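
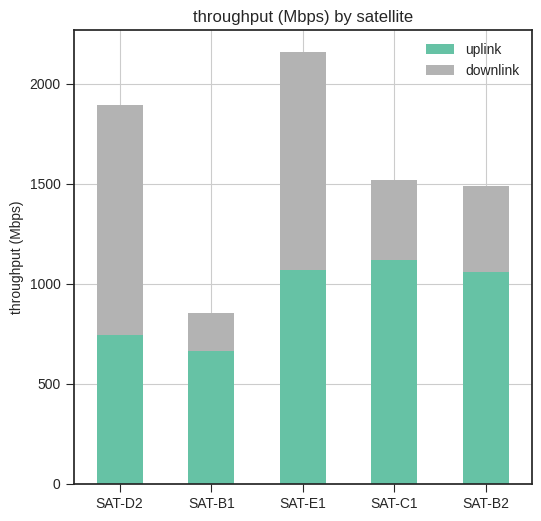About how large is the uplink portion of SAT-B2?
uplink top ≈ 1000, bottom ≈ 0; segment ≈ 1000.

≈ 1000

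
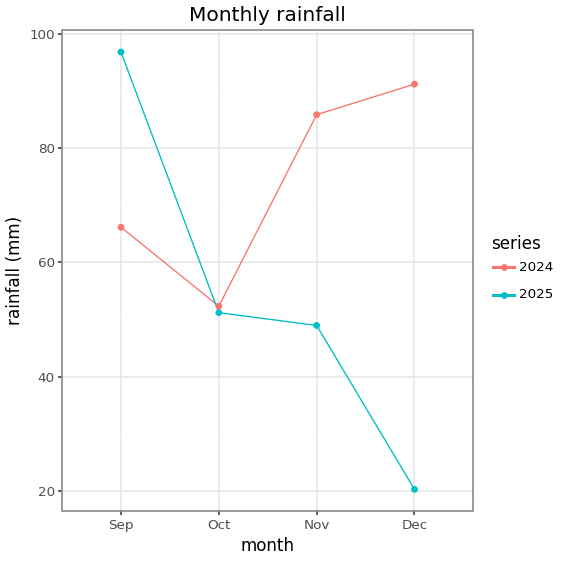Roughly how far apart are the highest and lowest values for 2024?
≈ 40

Max Dec ≈ 90, min Oct ≈ 50; range ≈ 40.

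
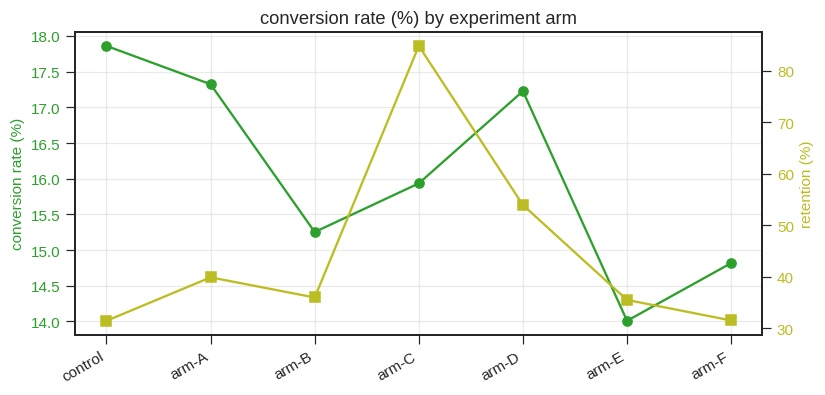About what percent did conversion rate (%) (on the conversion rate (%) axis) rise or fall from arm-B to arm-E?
arm-B ≈ 15.5, arm-E ≈ 14.0; (14.0 − 15.5) / 15.5 ≈ -9.7%.

≈ -9.7%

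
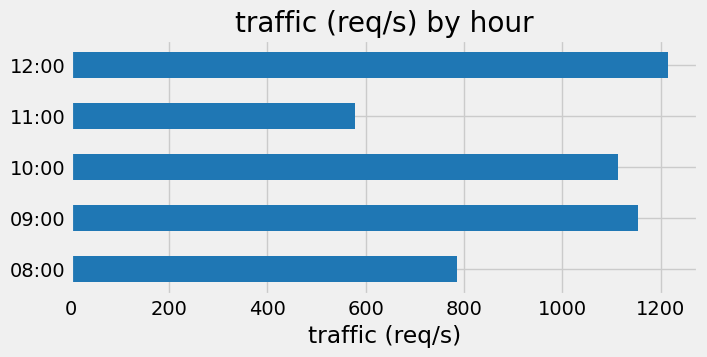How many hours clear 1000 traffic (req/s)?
Above 1000: 09:00, 10:00, 12:00.

3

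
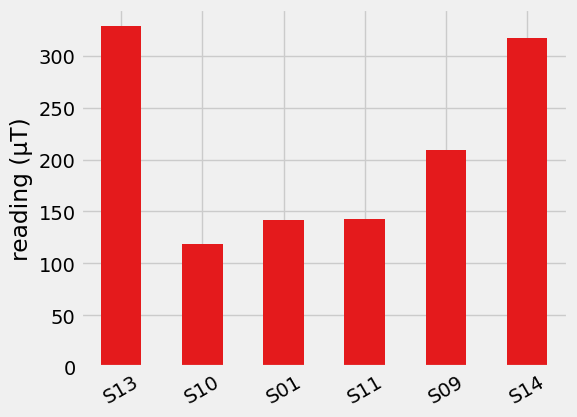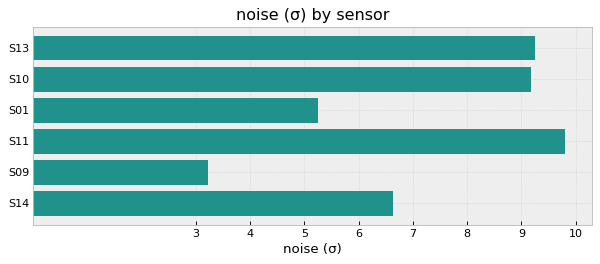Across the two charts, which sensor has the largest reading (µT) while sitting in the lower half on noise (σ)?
Chart 2 median noise (σ) ≈ 8; below-median sensors: S01, S09, S14. Among those, S14 has the highest reading (µT) (≈ 300).

S14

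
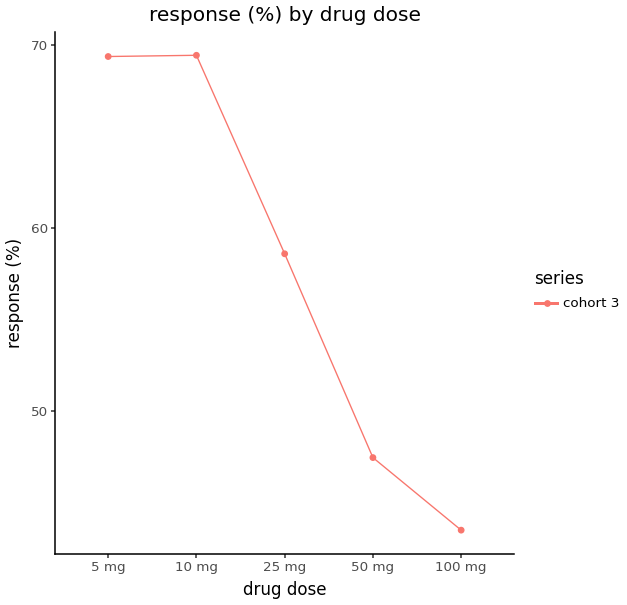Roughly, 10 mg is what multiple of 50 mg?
≈ 1.56×

10 mg ≈ 70, 50 mg ≈ 45; 70/45 ≈ 1.56.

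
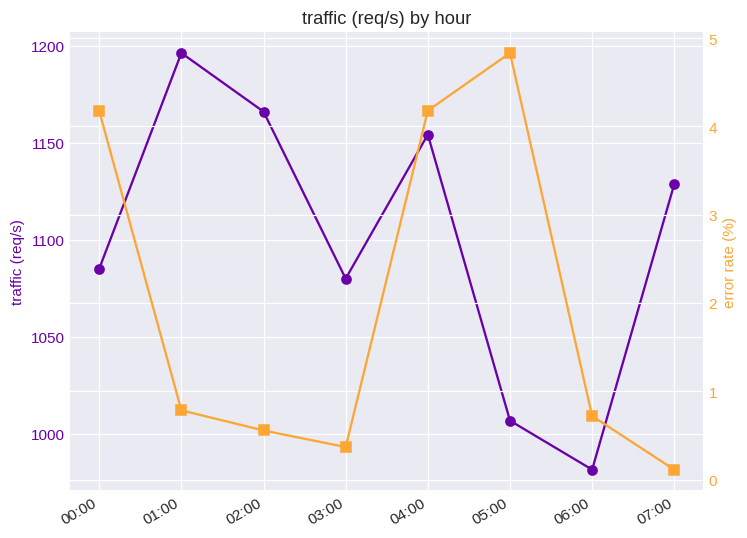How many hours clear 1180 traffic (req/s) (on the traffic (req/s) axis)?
Above 1180: 01:00.

1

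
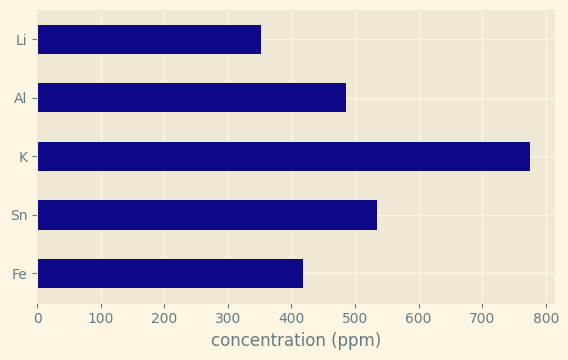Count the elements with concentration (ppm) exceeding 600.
Above 600: K.

1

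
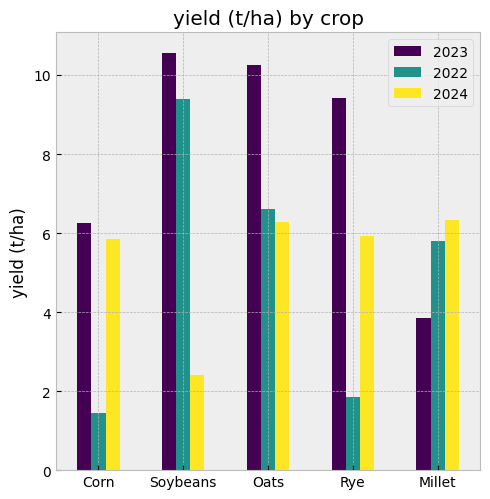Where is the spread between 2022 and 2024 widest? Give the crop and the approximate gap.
Soybeans, ≈ 7 t/ha

Soybeans: 2022 ≈ 9, 2024 ≈ 2 → gap ≈ 7. Next-largest (Corn) is only ≈ 5.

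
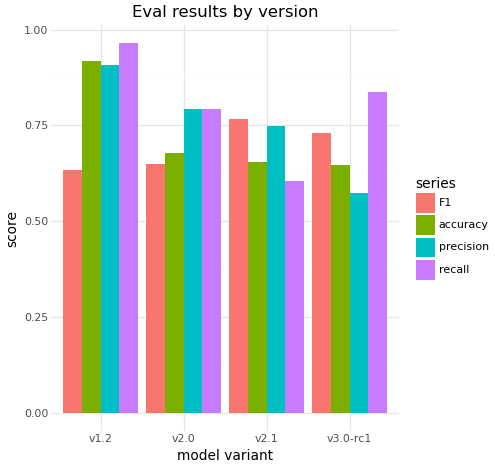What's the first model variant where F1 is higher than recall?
v2.0: F1 ≈ 0.6 vs recall ≈ 0.8 (not yet); v2.1: F1 ≈ 0.8 vs recall ≈ 0.6 (first crossover).

v2.1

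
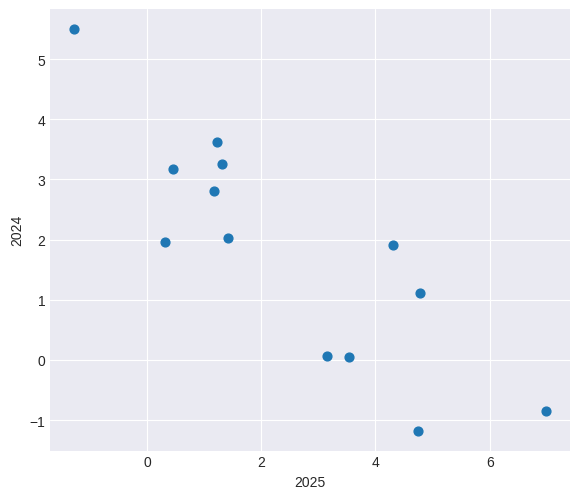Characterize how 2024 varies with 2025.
negative, strong

Points are negatively correlated; strong (|r| ≈ 0.9).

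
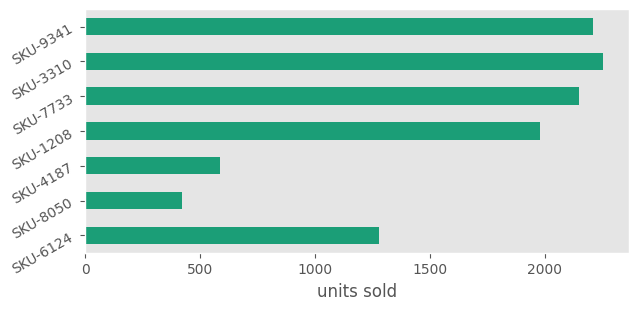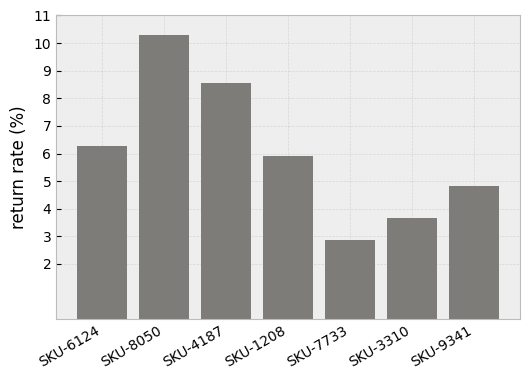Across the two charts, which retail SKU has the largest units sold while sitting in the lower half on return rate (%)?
SKU-3310

Chart 2 median return rate (%) ≈ 6; below-median retail SKUs: SKU-7733, SKU-3310, SKU-9341. Among those, SKU-3310 has the highest units sold (≈ 2500).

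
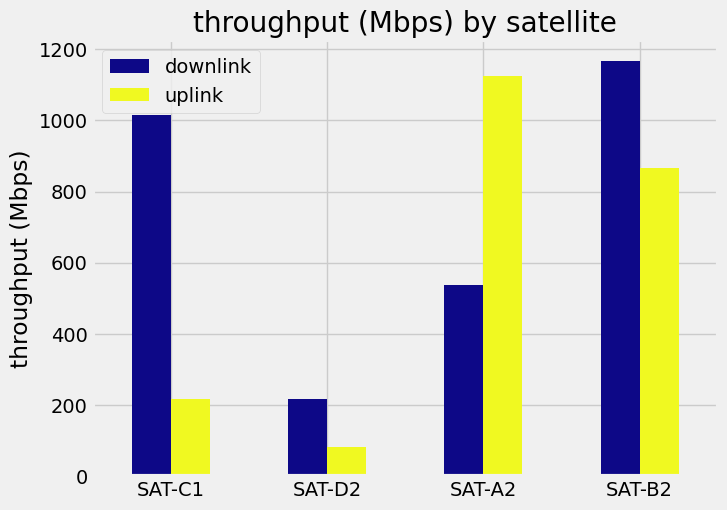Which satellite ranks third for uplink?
Top 4 for uplink: SAT-A2 ≈ 1100, SAT-B2 ≈ 900, SAT-C1 ≈ 200, SAT-D2 ≈ 100.

SAT-C1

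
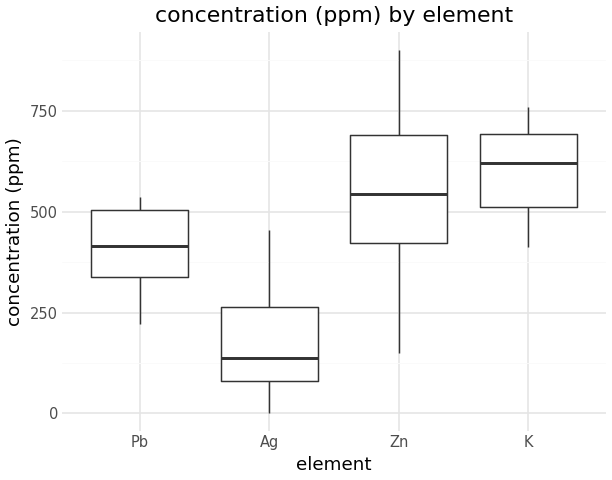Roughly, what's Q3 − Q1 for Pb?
≈ 150

Q3 ≈ 500, Q1 ≈ 350; IQR ≈ 150.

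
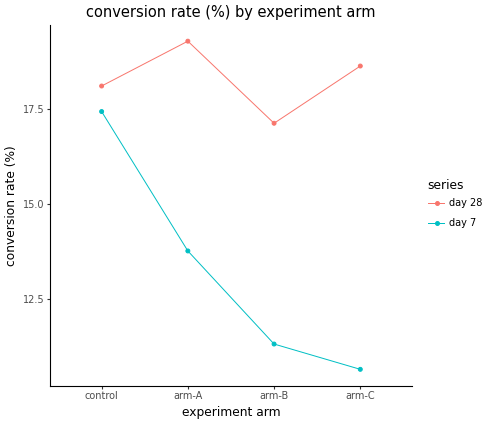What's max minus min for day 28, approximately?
Max arm-A ≈ 19, min arm-B ≈ 17; range ≈ 2.

≈ 2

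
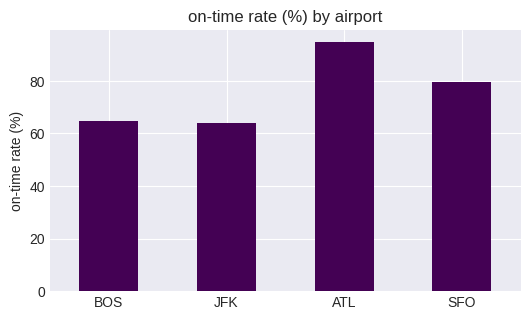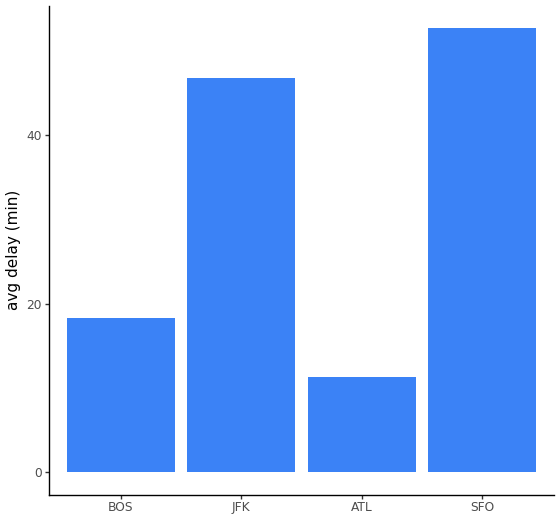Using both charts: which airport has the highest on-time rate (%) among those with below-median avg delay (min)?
ATL

Chart 2 median avg delay (min) ≈ 35; below-median airports: BOS, ATL. Among those, ATL has the highest on-time rate (%) (≈ 90).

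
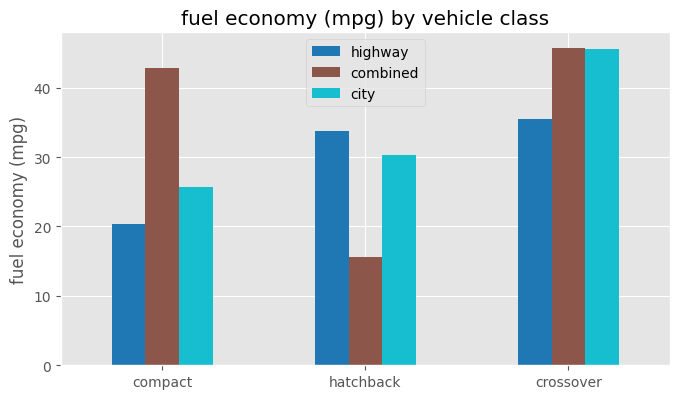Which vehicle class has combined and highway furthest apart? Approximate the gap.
compact: combined ≈ 45, highway ≈ 20 → gap ≈ 25. Next-largest (hatchback) is only ≈ 20.

compact, ≈ 25 mpg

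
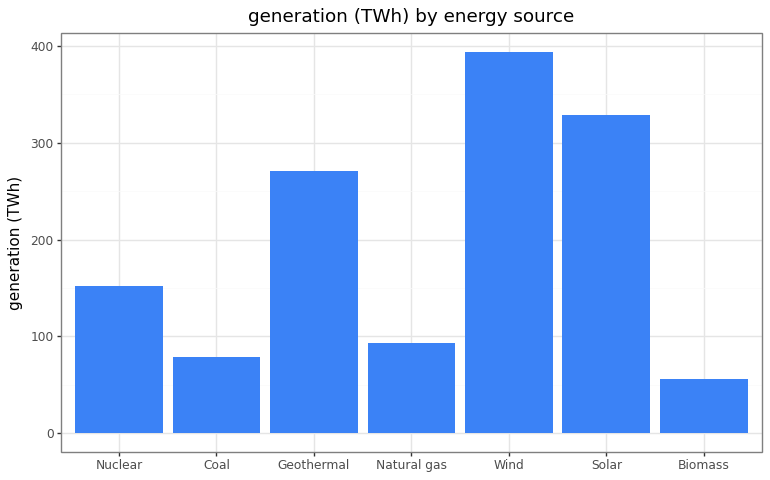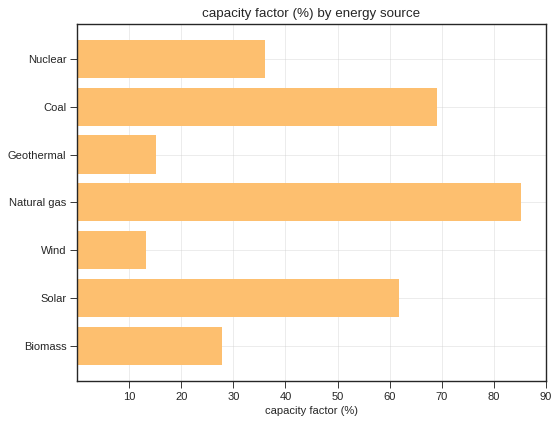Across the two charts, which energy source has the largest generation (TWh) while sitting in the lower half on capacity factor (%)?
Chart 2 median capacity factor (%) ≈ 40; below-median energy sources: Geothermal, Wind, Biomass. Among those, Wind has the highest generation (TWh) (≈ 400).

Wind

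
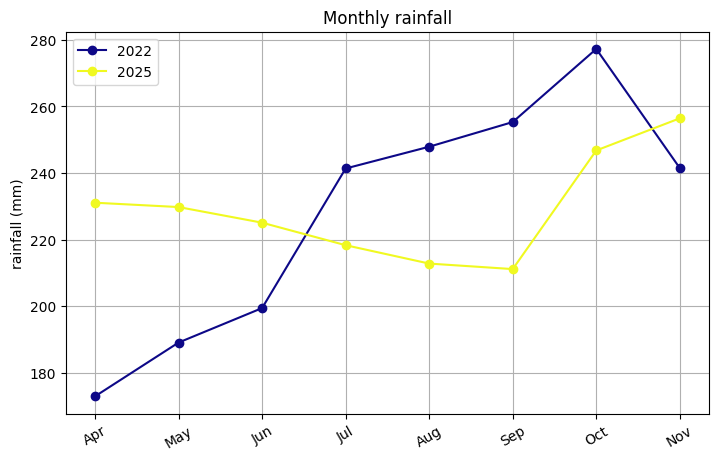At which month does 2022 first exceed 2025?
Jun: 2022 ≈ 200 vs 2025 ≈ 230 (not yet); Jul: 2022 ≈ 240 vs 2025 ≈ 220 (first crossover).

Jul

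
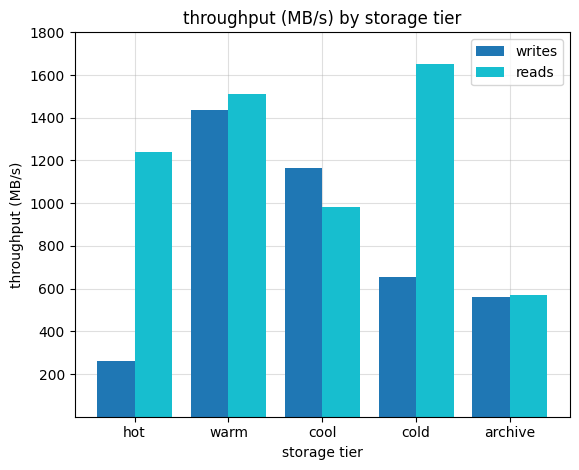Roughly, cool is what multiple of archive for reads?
cool ≈ 1000, archive ≈ 600; 1000/600 ≈ 1.67.

≈ 1.67×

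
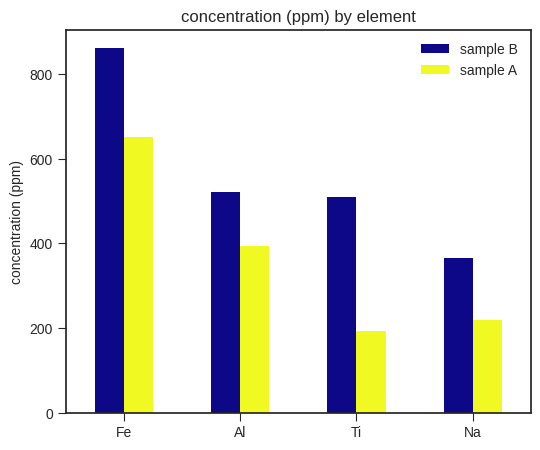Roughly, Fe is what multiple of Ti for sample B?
≈ 1.8×

Fe ≈ 900, Ti ≈ 500; 900/500 ≈ 1.8.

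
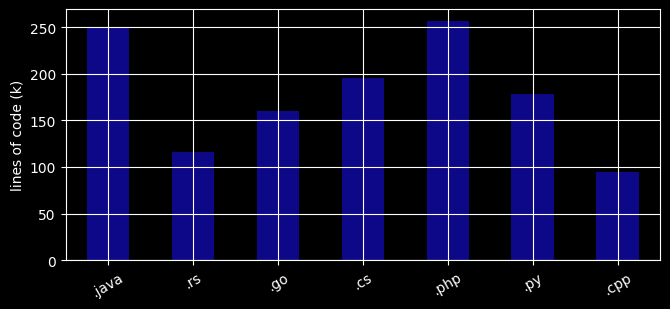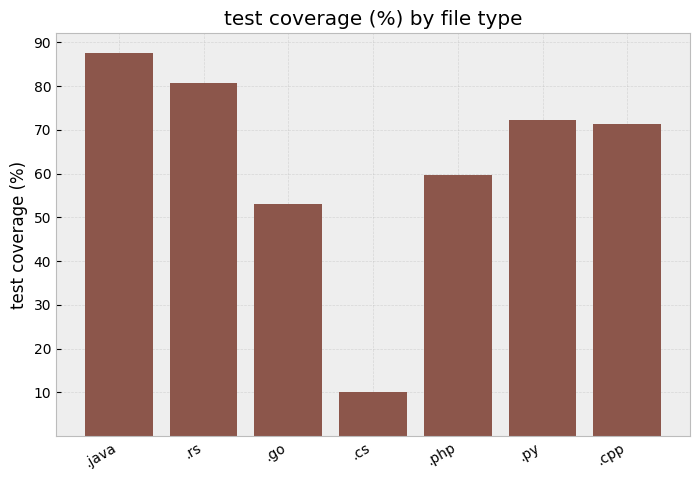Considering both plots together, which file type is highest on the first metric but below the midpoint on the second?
Chart 2 median test coverage (%) ≈ 70; below-median file types: .go, .cs, .php. Among those, .php has the highest lines of code (k) (≈ 250).

.php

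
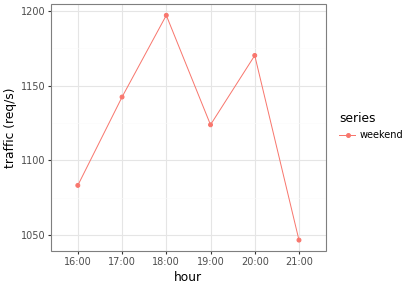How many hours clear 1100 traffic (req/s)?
Above 1100: 17:00, 18:00, 19:00, 20:00.

4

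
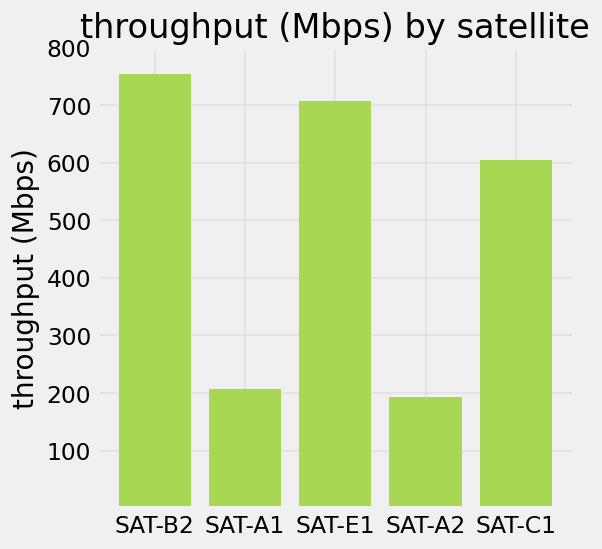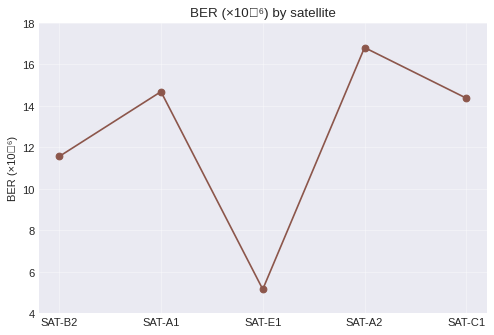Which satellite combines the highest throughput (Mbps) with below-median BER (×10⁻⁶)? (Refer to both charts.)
Chart 2 median BER (×10⁻⁶) ≈ 14; below-median satellites: SAT-B2, SAT-E1. Among those, SAT-B2 has the highest throughput (Mbps) (≈ 800).

SAT-B2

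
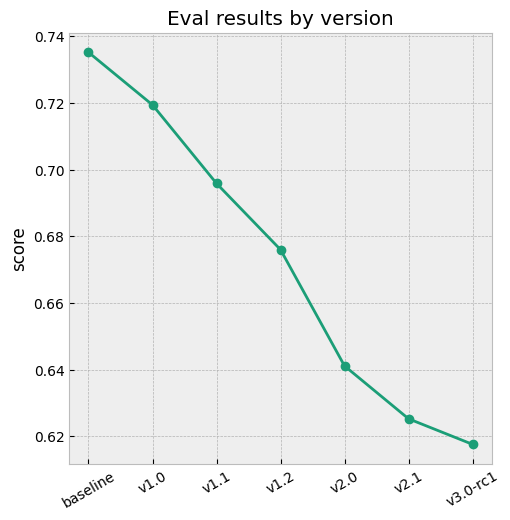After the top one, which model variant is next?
v1.0

Top 3: baseline ≈ 0.74, v1.0 ≈ 0.72, v1.1 ≈ 0.70.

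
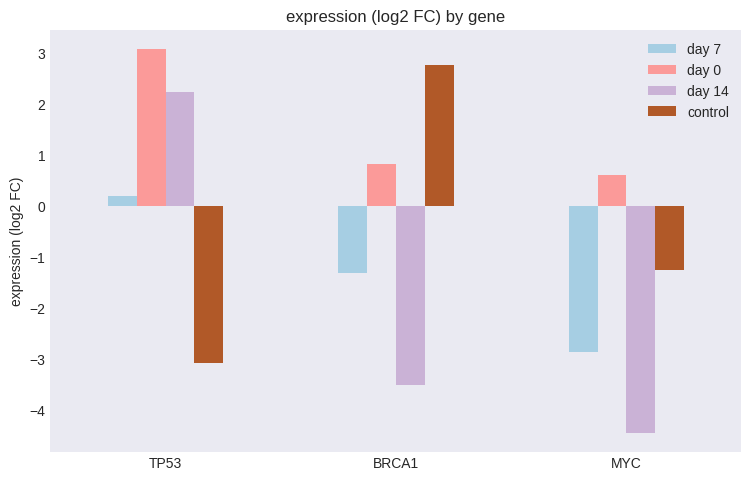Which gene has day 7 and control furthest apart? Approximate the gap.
BRCA1: day 7 ≈ -1, control ≈ 3 → gap ≈ 4. Next-largest (TP53) is only ≈ 3.

BRCA1, ≈ 4 log2 FC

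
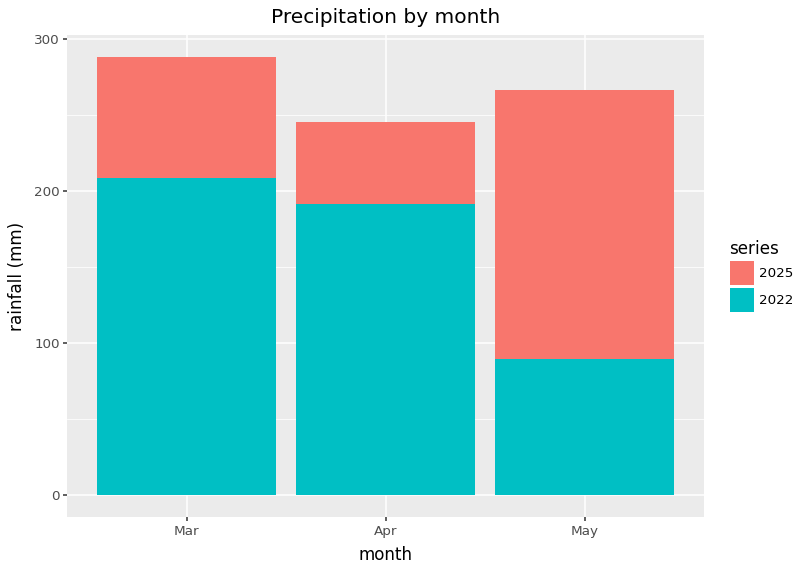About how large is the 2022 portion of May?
2022 top ≈ 100, bottom ≈ 0; segment ≈ 100.

≈ 100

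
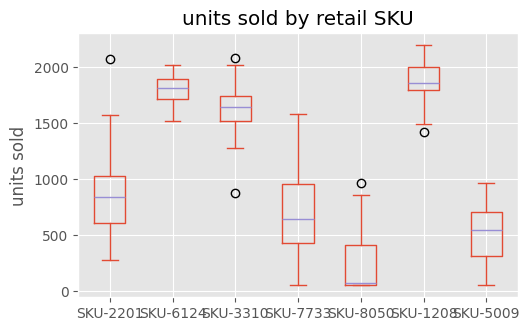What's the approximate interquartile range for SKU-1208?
≈ 200

Q3 ≈ 2000, Q1 ≈ 1800; IQR ≈ 200.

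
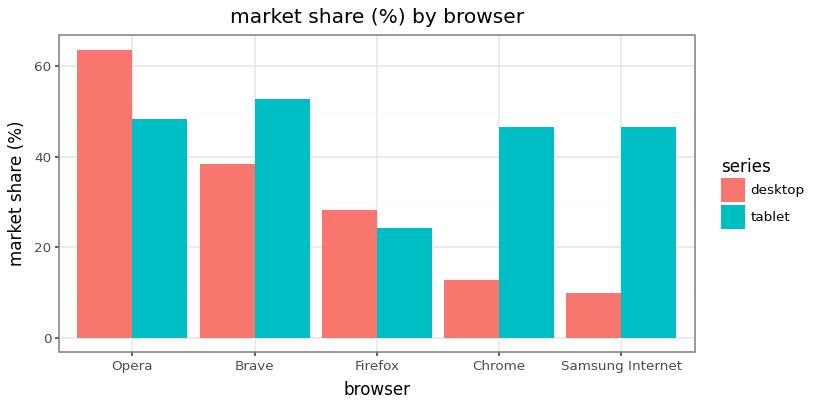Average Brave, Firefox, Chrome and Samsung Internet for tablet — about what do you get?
(50 + 20 + 50 + 50) / 4 ≈ 42.

≈ 42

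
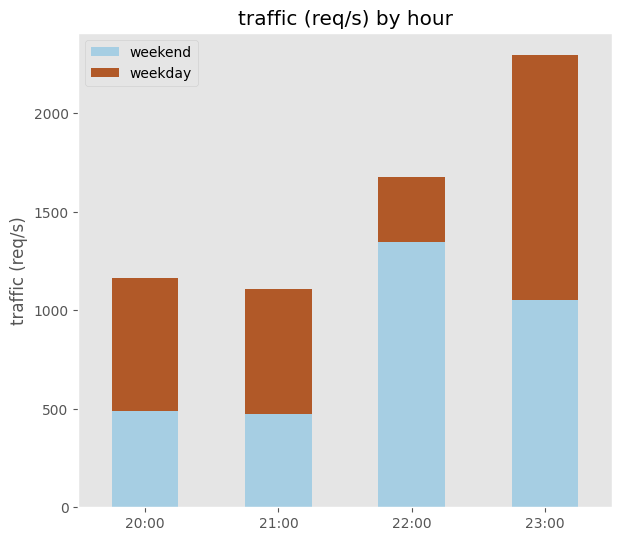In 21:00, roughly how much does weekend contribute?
≈ 400

weekend top ≈ 400, bottom ≈ 0; segment ≈ 400.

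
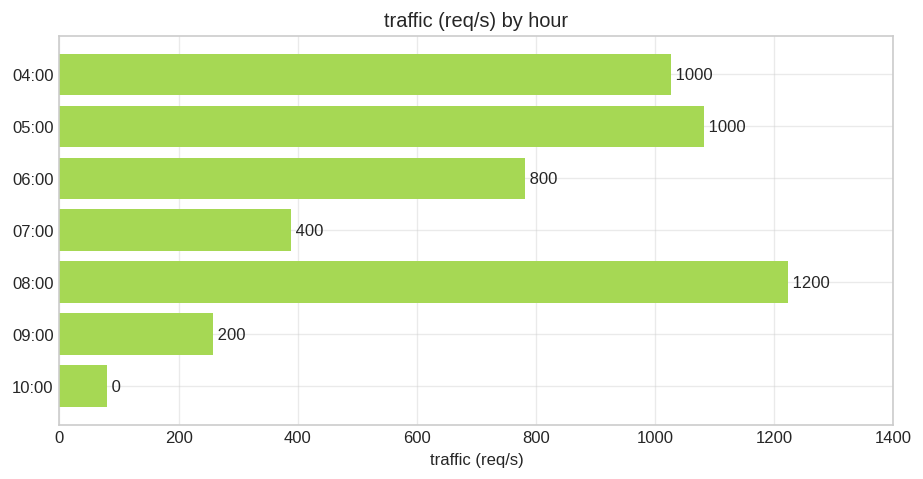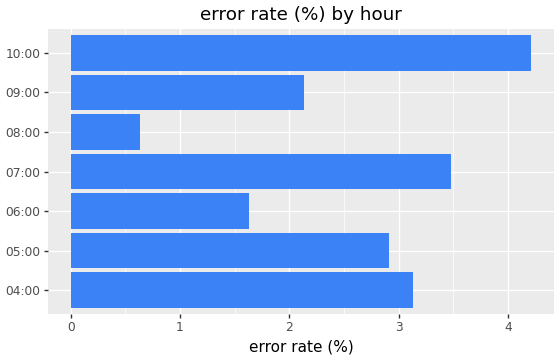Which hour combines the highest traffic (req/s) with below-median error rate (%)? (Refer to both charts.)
Chart 2 median error rate (%) ≈ 3; below-median hours: 06:00, 08:00, 09:00. Among those, 08:00 has the highest traffic (req/s) (≈ 1200).

08:00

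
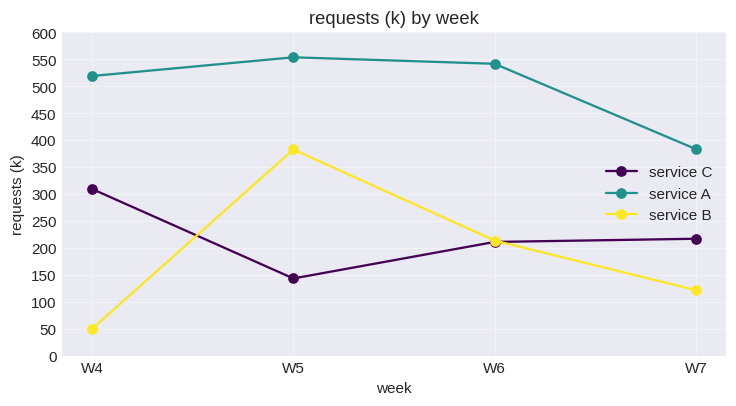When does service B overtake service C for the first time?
W5

W4: service B ≈ 50 vs service C ≈ 300 (not yet); W5: service B ≈ 400 vs service C ≈ 150 (first crossover).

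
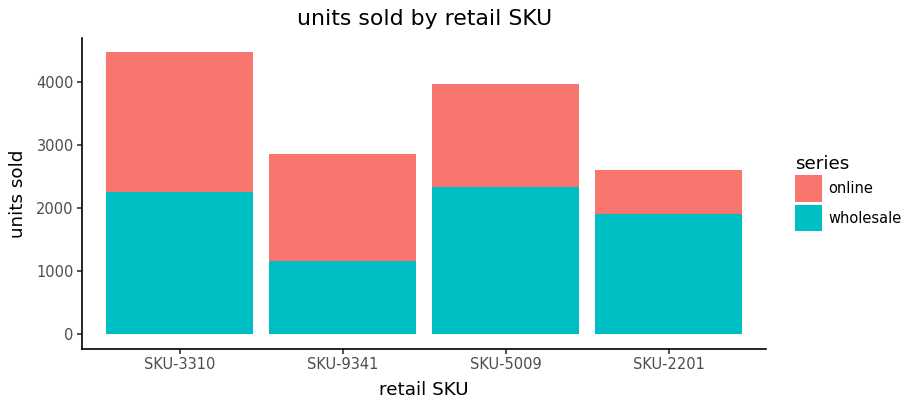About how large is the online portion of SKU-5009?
≈ 1500

online top ≈ 4000, bottom ≈ 2500; segment ≈ 1500.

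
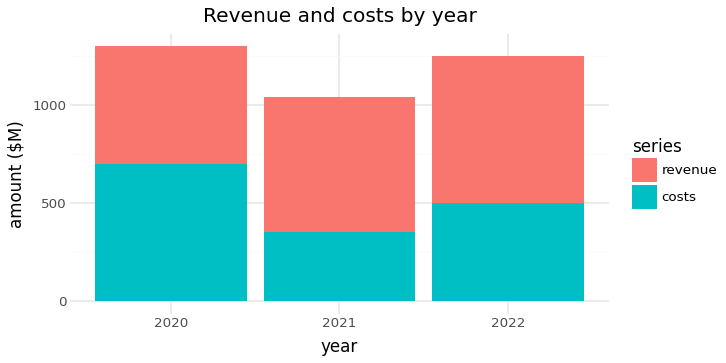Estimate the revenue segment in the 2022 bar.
≈ 800

revenue top ≈ 1200, bottom ≈ 400; segment ≈ 800.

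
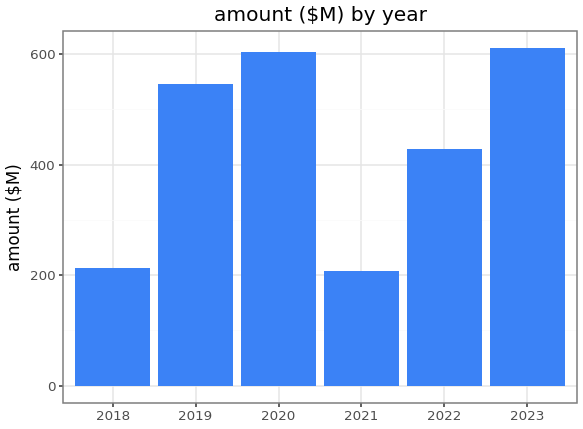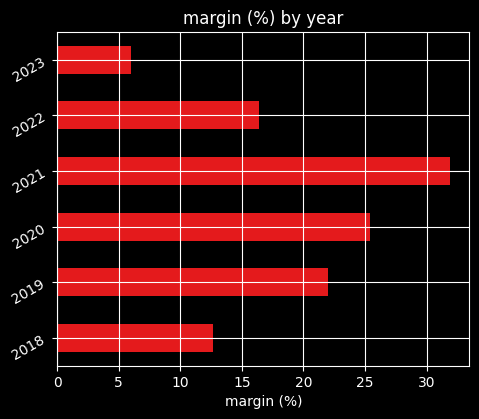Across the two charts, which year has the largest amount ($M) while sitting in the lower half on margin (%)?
2023

Chart 2 median margin (%) ≈ 20; below-median years: 2018, 2022, 2023. Among those, 2023 has the highest amount ($M) (≈ 600).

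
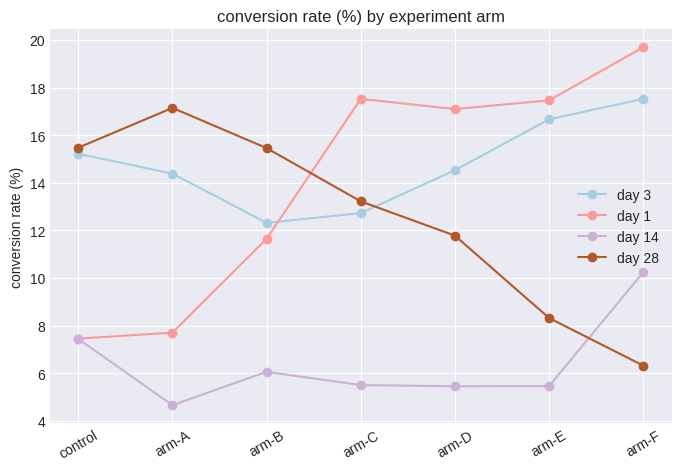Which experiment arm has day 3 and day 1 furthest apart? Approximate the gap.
control: day 3 ≈ 16, day 1 ≈ 8 → gap ≈ 8. Next-largest (arm-A) is only ≈ 6.

control, ≈ 8 %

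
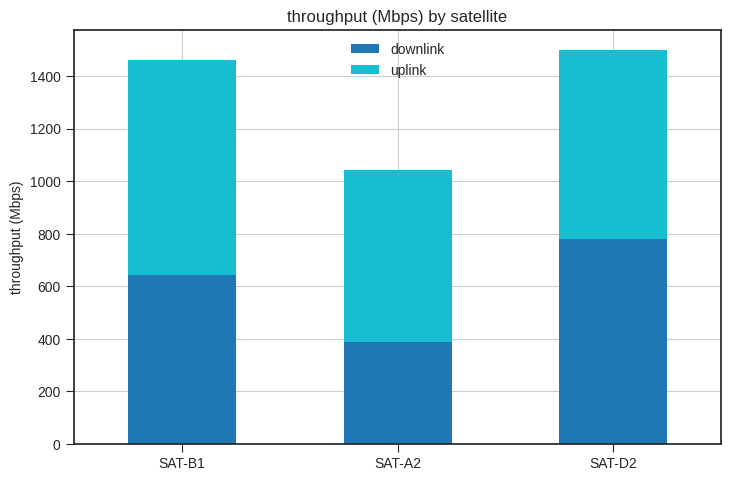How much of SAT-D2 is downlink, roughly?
downlink top ≈ 800, bottom ≈ 0; segment ≈ 800.

≈ 800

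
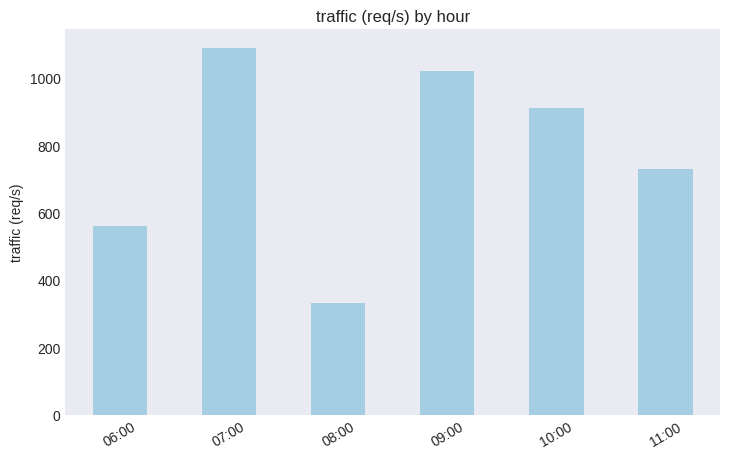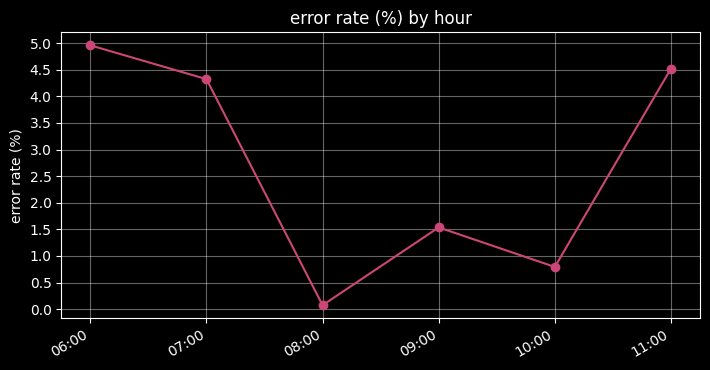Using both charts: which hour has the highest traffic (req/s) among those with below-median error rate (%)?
Chart 2 median error rate (%) ≈ 3; below-median hours: 08:00, 09:00, 10:00. Among those, 09:00 has the highest traffic (req/s) (≈ 1000).

09:00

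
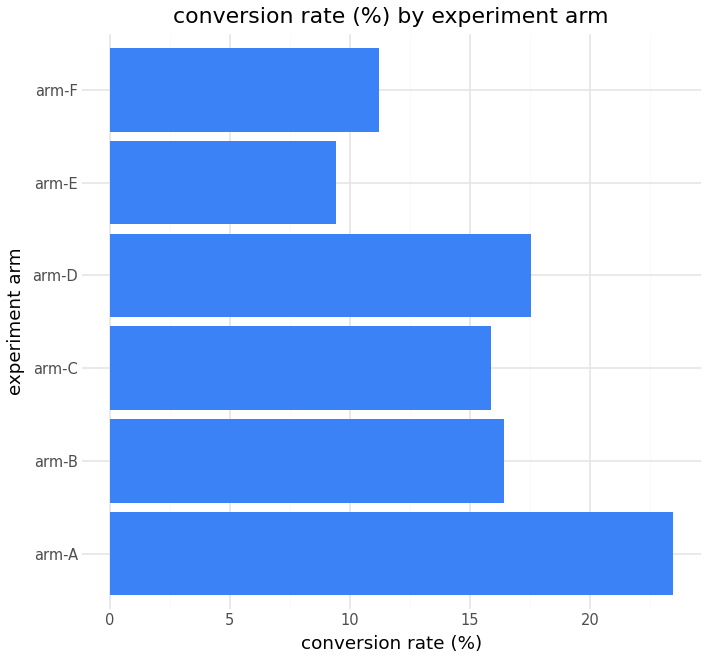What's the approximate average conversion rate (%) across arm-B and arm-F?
(16 + 12) / 2 ≈ 14.

≈ 14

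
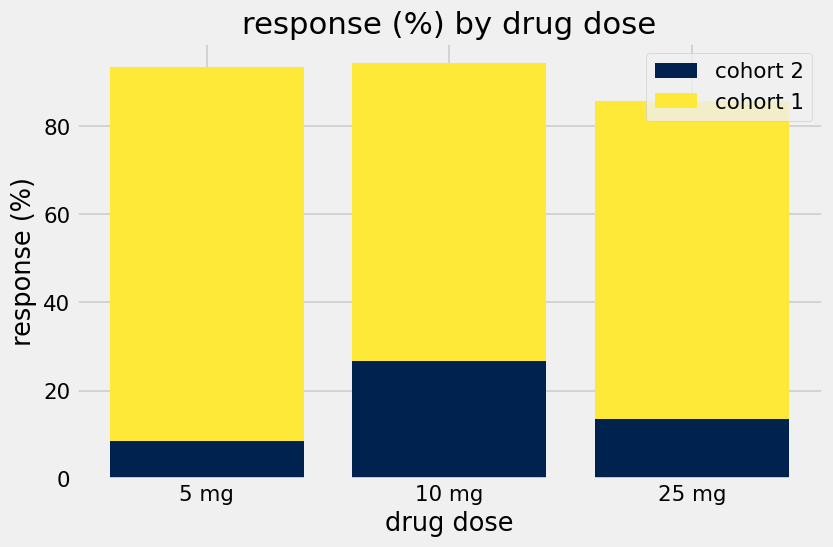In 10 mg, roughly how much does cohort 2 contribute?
cohort 2 top ≈ 30, bottom ≈ 0; segment ≈ 30.

≈ 30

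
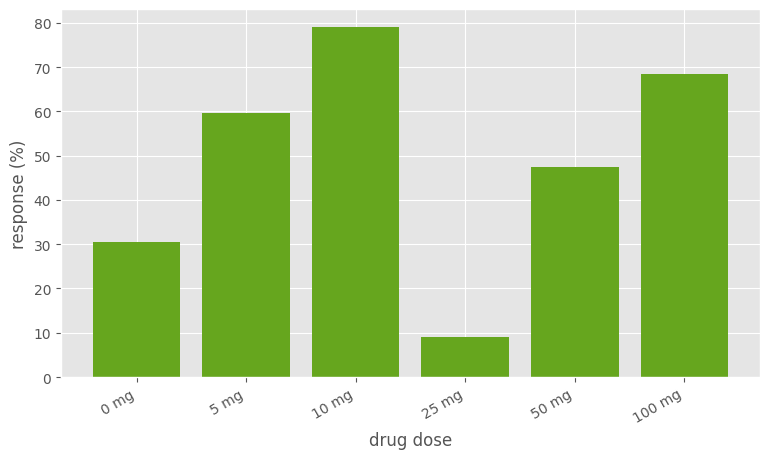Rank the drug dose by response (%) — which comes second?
Top 3: 10 mg ≈ 80, 100 mg ≈ 70, 5 mg ≈ 60.

100 mg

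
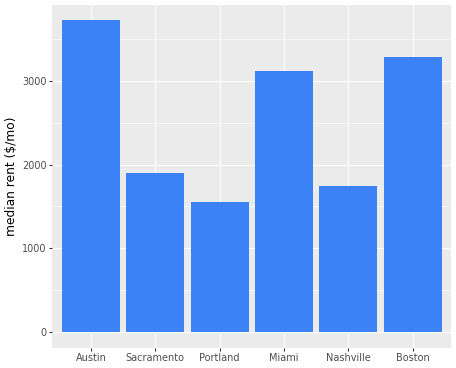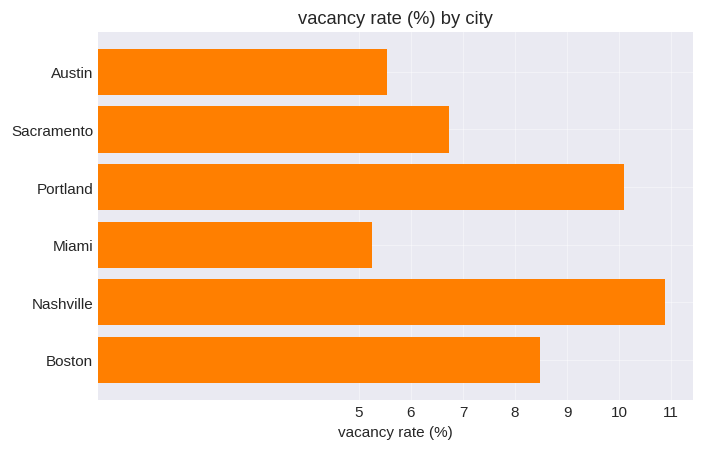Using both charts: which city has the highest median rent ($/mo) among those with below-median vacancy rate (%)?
Austin

Chart 2 median vacancy rate (%) ≈ 8; below-median cities: Austin, Sacramento, Miami. Among those, Austin has the highest median rent ($/mo) (≈ 3500).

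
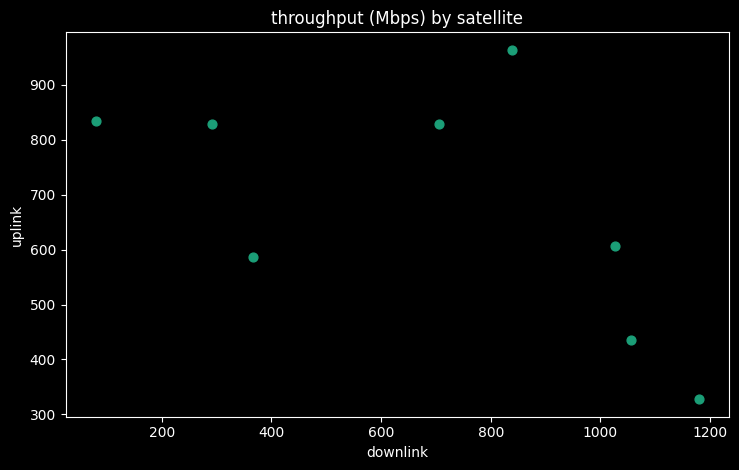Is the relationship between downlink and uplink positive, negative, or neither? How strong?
negative, moderate

Points are negatively correlated; moderate (|r| ≈ 0.6).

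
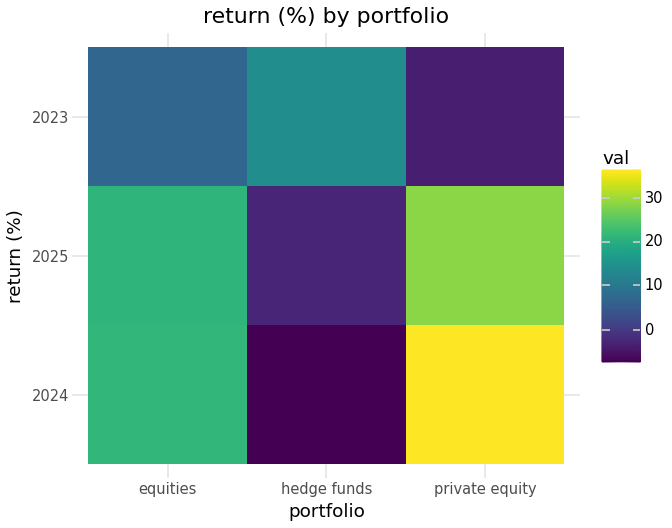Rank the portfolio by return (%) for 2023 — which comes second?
Top 3 for 2023: hedge funds ≈ 15, equities ≈ 5, private equity ≈ -5.

equities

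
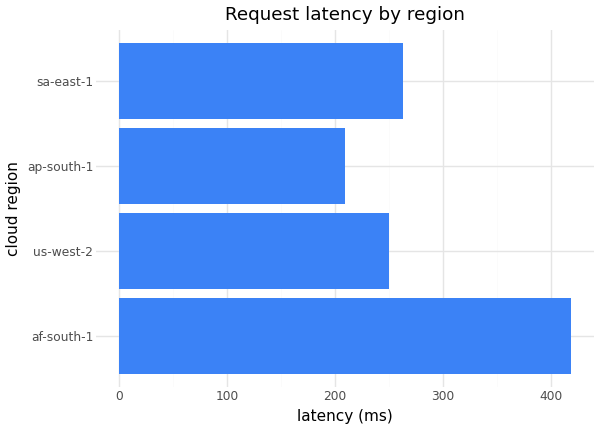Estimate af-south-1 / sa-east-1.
af-south-1 ≈ 400, sa-east-1 ≈ 250; 400/250 ≈ 1.6.

≈ 1.6×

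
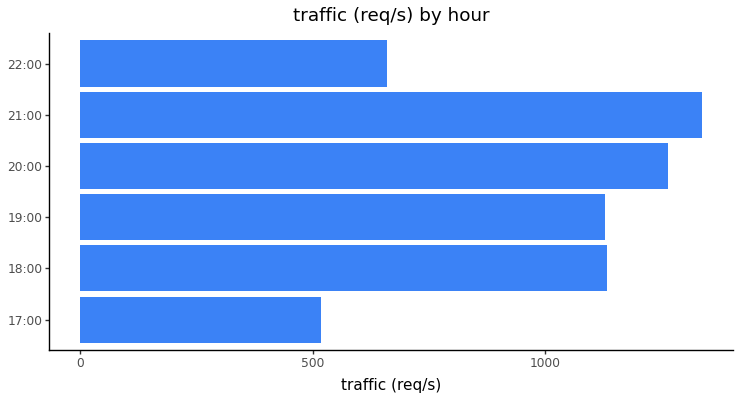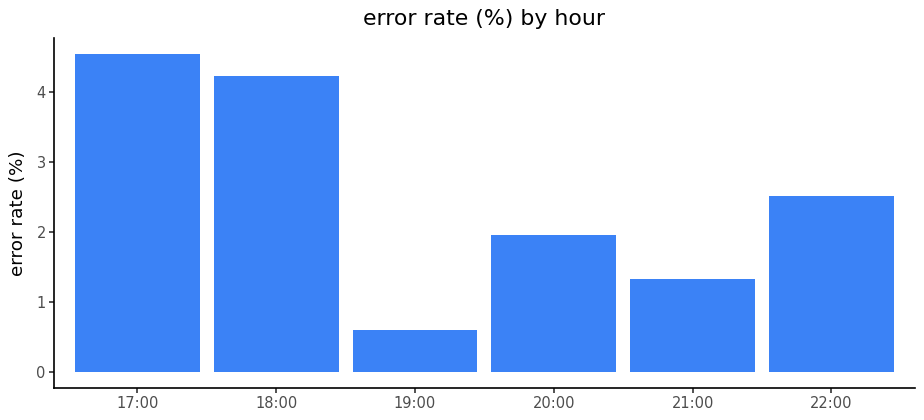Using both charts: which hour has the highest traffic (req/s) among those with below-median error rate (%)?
21:00

Chart 2 median error rate (%) ≈ 2; below-median hours: 19:00, 20:00, 21:00. Among those, 21:00 has the highest traffic (req/s) (≈ 1400).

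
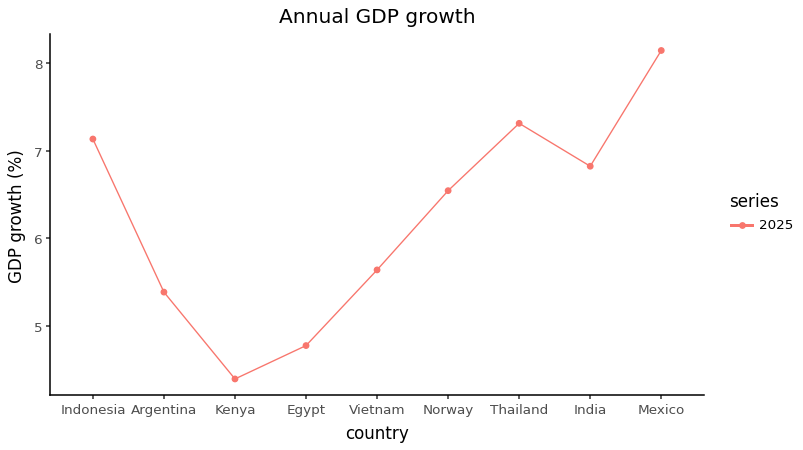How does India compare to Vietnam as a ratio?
≈ 1.27×

India ≈ 7.0, Vietnam ≈ 5.5; 7.0/5.5 ≈ 1.27.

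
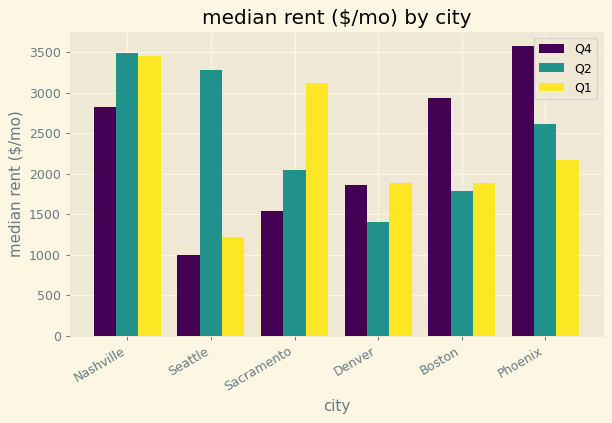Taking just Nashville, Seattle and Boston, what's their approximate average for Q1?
≈ 2167

(3500 + 1000 + 2000) / 3 ≈ 2167.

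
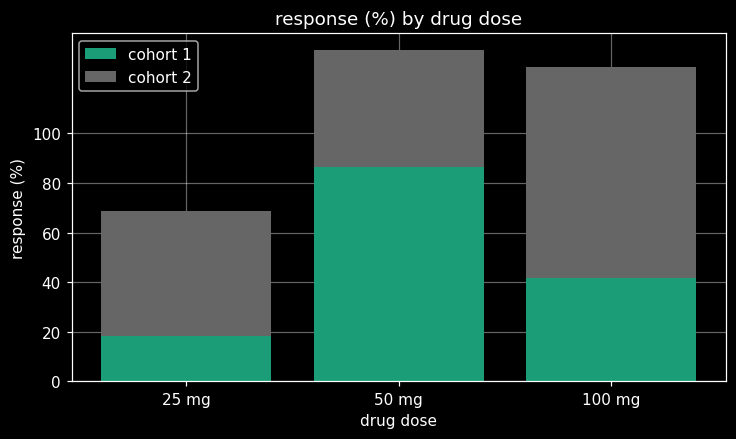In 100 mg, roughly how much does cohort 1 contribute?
cohort 1 top ≈ 40, bottom ≈ 0; segment ≈ 40.

≈ 40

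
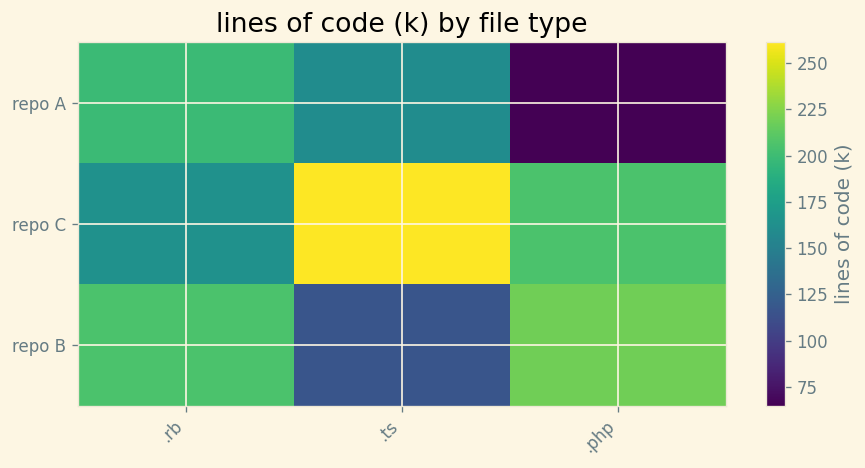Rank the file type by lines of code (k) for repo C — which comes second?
.php

Top 3 for repo C: .ts ≈ 260, .php ≈ 200, .rb ≈ 160.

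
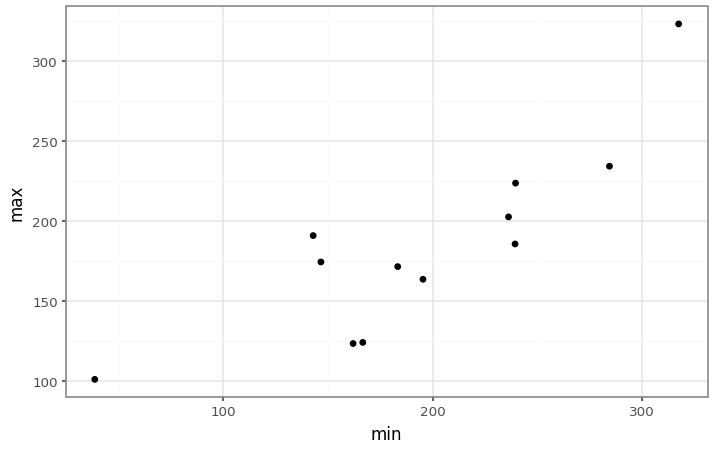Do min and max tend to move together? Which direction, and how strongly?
Points are positively correlated; strong (|r| ≈ 0.9).

positive, strong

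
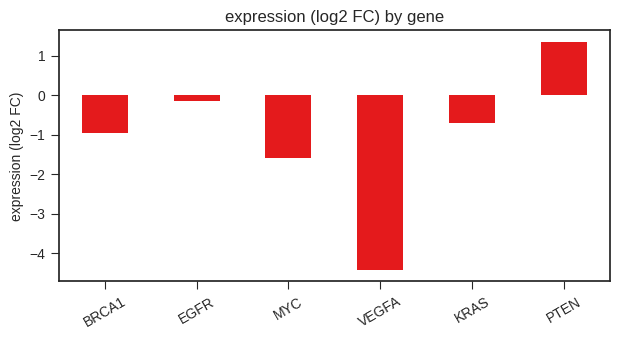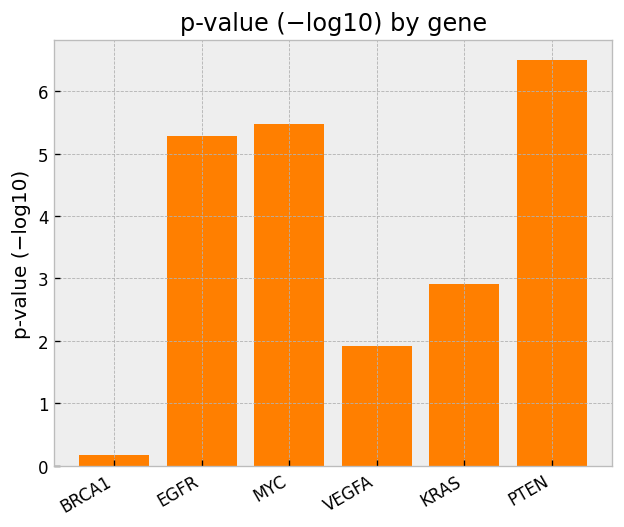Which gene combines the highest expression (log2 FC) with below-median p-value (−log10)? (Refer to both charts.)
Chart 2 median p-value (−log10) ≈ 4; below-median genes: BRCA1, VEGFA, KRAS. Among those, KRAS has the highest expression (log2 FC) (≈ -0.6).

KRAS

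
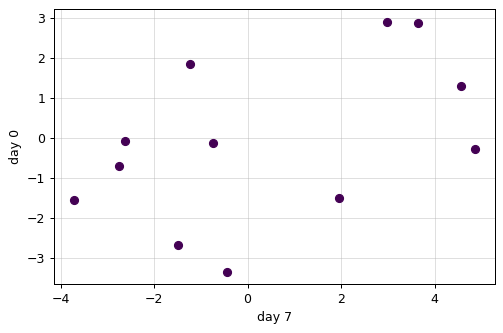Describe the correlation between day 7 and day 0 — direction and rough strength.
positive, moderate

Points are positively correlated; moderate (|r| ≈ 0.5).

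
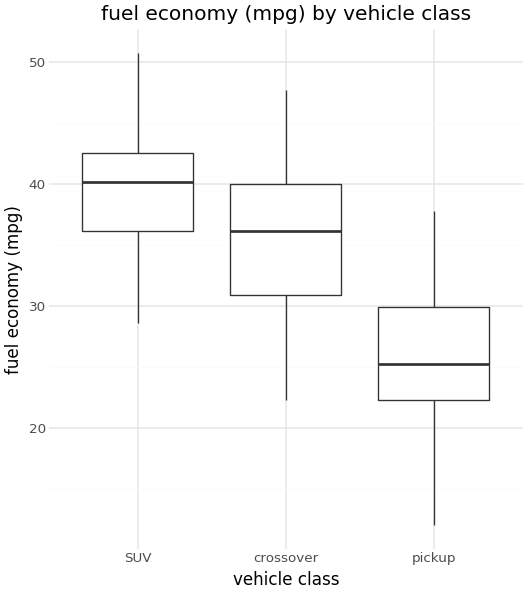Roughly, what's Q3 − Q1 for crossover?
≈ 10

Q3 ≈ 40, Q1 ≈ 30; IQR ≈ 10.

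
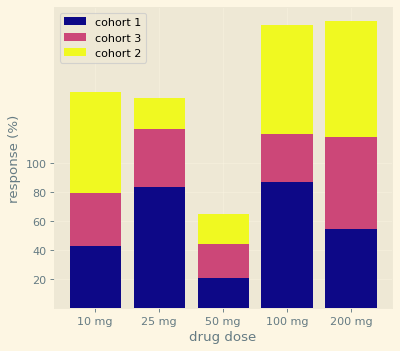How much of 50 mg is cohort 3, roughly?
≈ 20

cohort 3 top ≈ 40, bottom ≈ 20; segment ≈ 20.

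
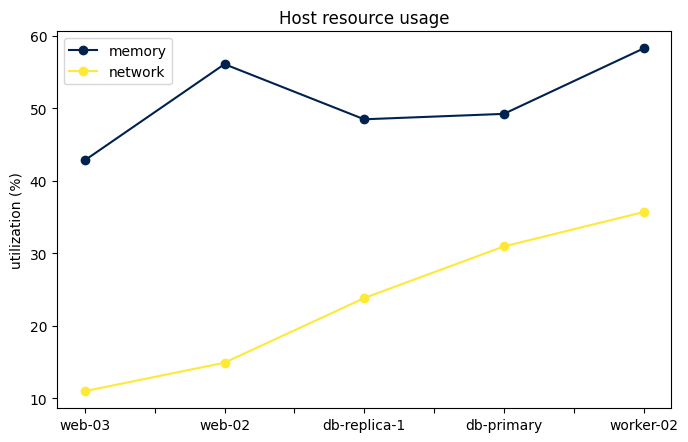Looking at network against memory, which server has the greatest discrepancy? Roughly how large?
web-02, ≈ 40 %

web-02: network ≈ 15, memory ≈ 55 → gap ≈ 40. Next-largest (web-03) is only ≈ 35.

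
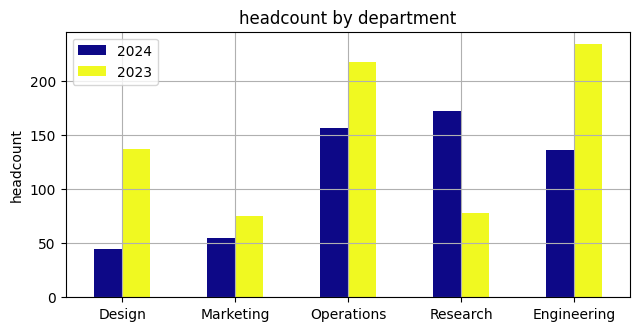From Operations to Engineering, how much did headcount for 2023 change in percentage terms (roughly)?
Operations ≈ 220, Engineering ≈ 240; (240 − 220) / 220 ≈ +9.1%.

≈ +9.1%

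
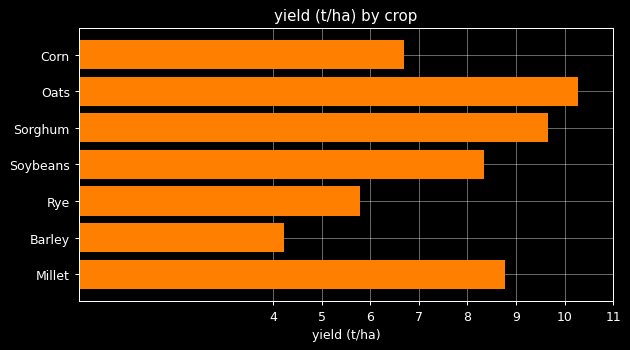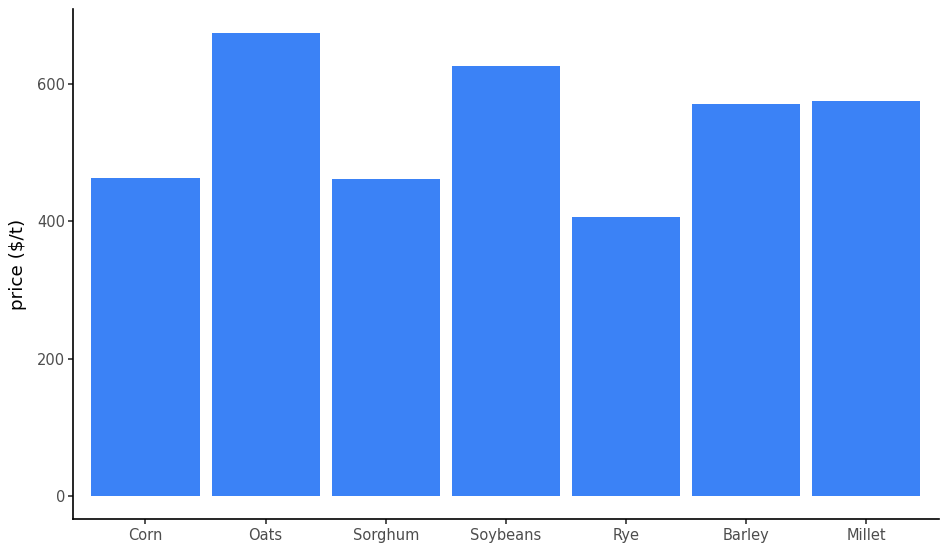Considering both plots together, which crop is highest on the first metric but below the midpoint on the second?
Chart 2 median price ($/t) ≈ 600; below-median crops: Corn, Sorghum, Rye. Among those, Sorghum has the highest yield (t/ha) (≈ 10).

Sorghum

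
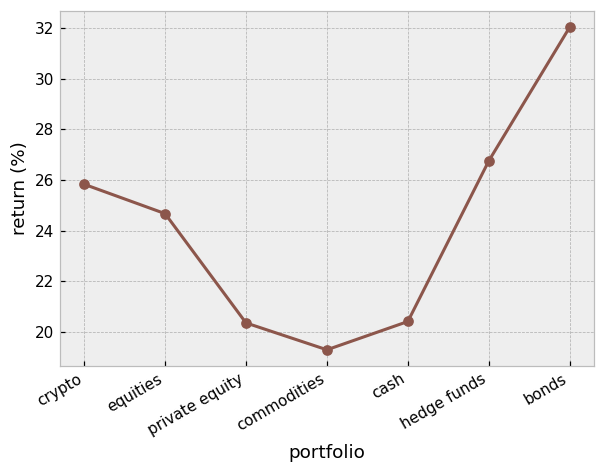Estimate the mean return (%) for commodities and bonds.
≈ 26

(20 + 32) / 2 ≈ 26.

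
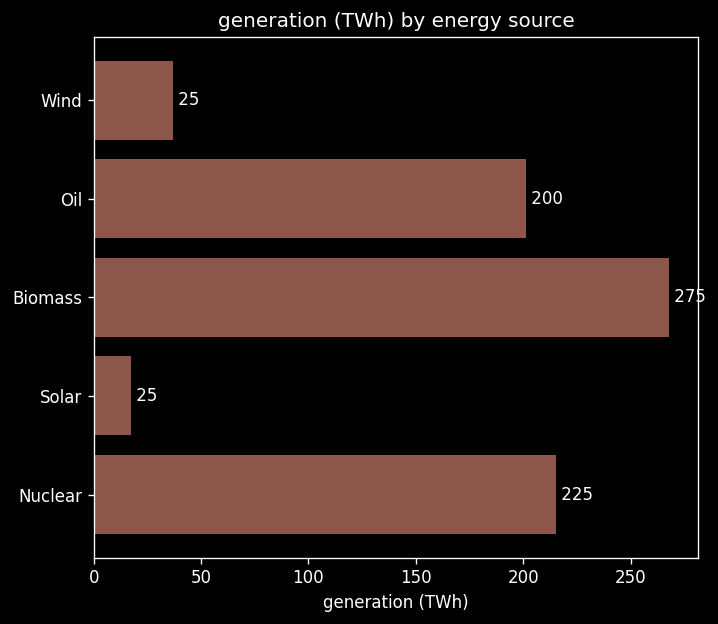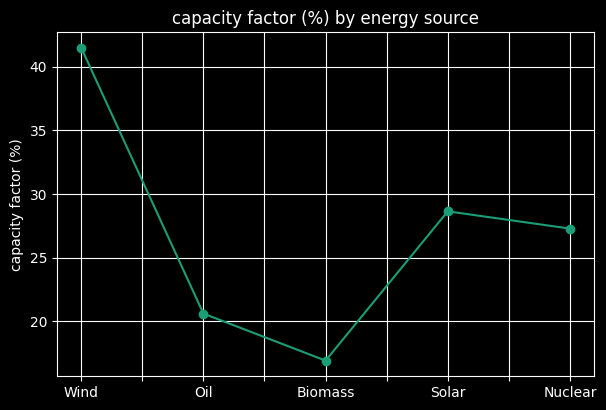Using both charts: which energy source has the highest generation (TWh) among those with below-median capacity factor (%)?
Biomass

Chart 2 median capacity factor (%) ≈ 25; below-median energy sources: Oil, Biomass. Among those, Biomass has the highest generation (TWh) (≈ 275).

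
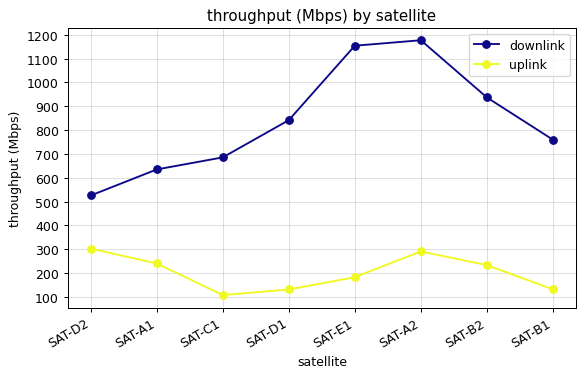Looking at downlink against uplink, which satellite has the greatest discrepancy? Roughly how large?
SAT-E1, ≈ 1000 Mbps

SAT-E1: downlink ≈ 1200, uplink ≈ 200 → gap ≈ 1000. Next-largest (SAT-A2) is only ≈ 900.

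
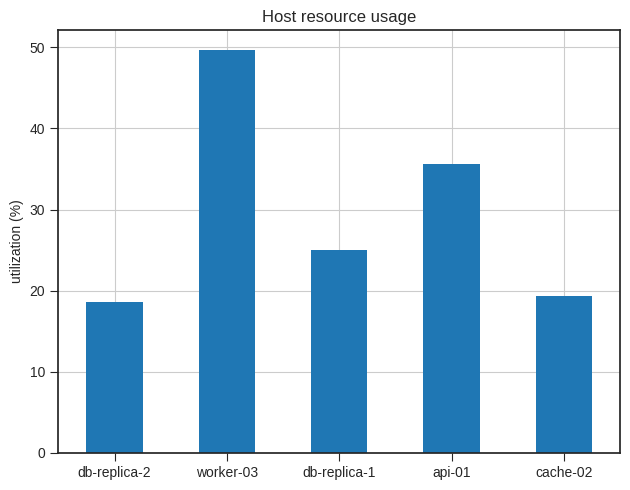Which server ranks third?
db-replica-1

Top 4: worker-03 ≈ 50, api-01 ≈ 35, db-replica-1 ≈ 25, cache-02 ≈ 20.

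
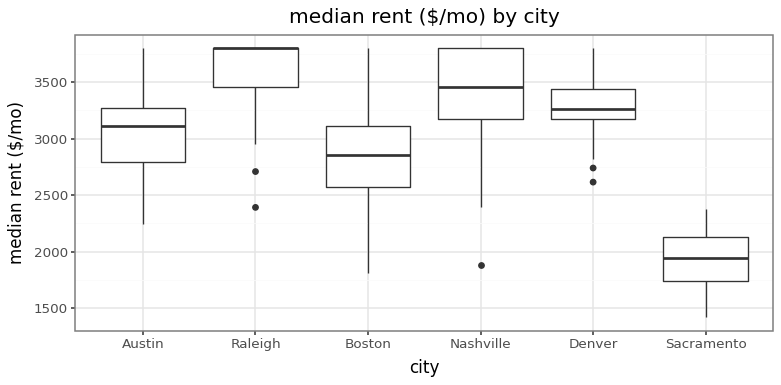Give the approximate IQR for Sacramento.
Q3 ≈ 2200, Q1 ≈ 1800; IQR ≈ 400.

≈ 400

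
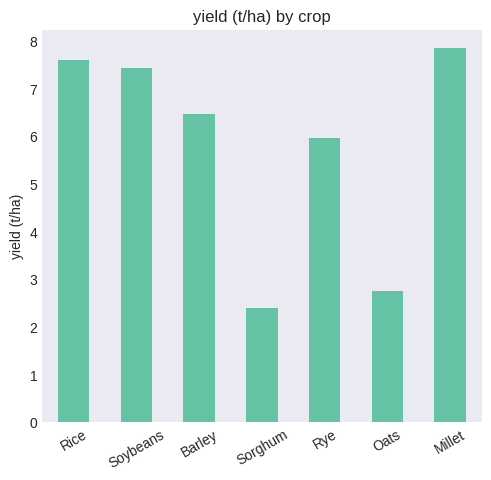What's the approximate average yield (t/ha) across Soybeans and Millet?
≈ 8

(7 + 8) / 2 ≈ 8.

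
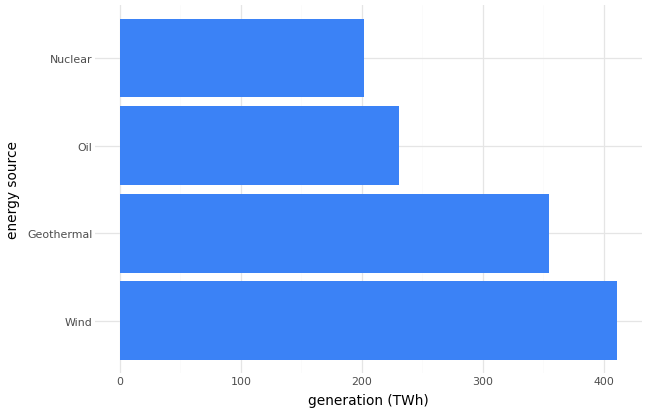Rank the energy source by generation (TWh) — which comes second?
Geothermal

Top 3: Wind ≈ 400, Geothermal ≈ 350, Oil ≈ 250.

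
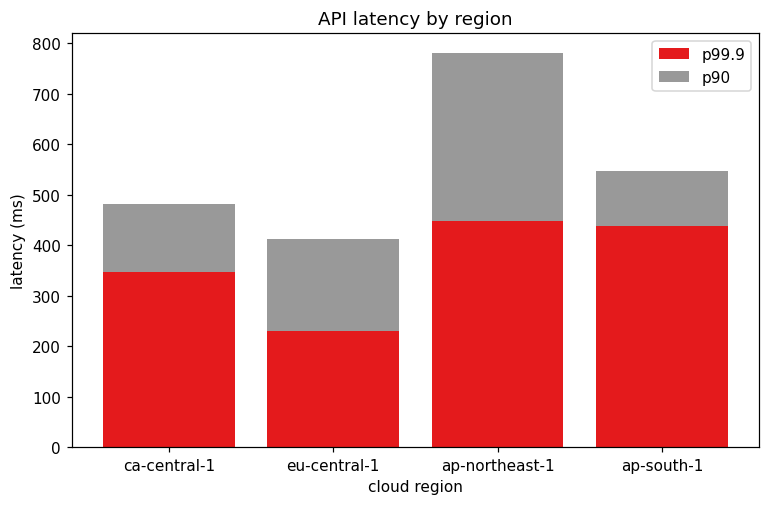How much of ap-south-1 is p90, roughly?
≈ 100

p90 top ≈ 500, bottom ≈ 400; segment ≈ 100.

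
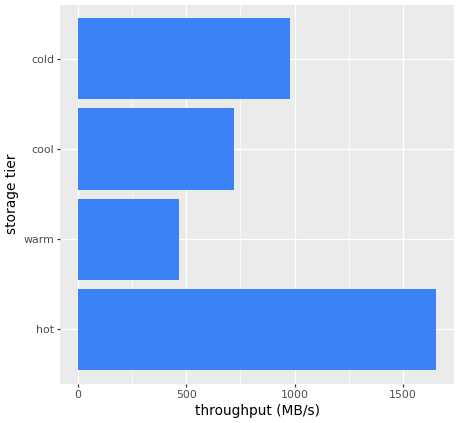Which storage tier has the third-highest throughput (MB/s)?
Top 4: hot ≈ 1600, cold ≈ 1000, cool ≈ 800, warm ≈ 400.

cool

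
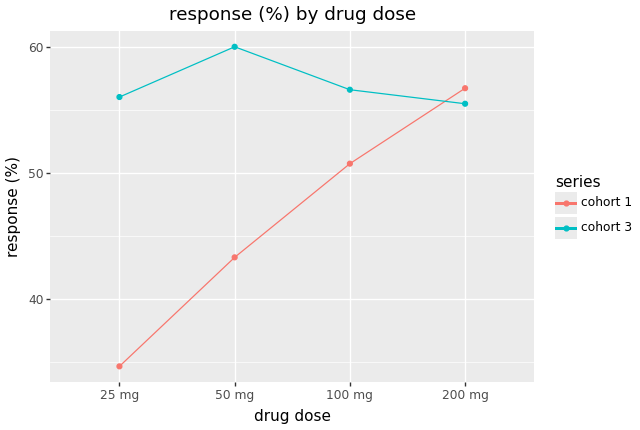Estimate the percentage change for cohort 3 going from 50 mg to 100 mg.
50 mg ≈ 60, 100 mg ≈ 55; (55 − 60) / 60 ≈ -8.3%.

≈ -8.3%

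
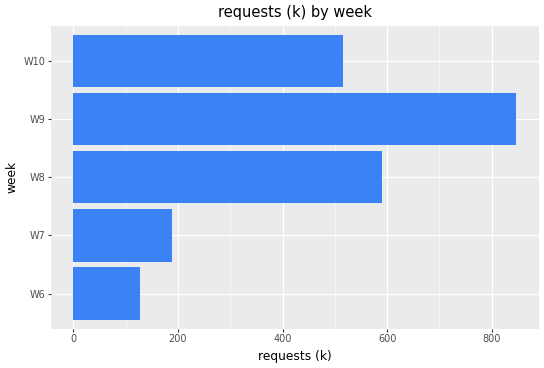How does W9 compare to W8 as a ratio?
≈ 1.33×

W9 ≈ 800, W8 ≈ 600; 800/600 ≈ 1.33.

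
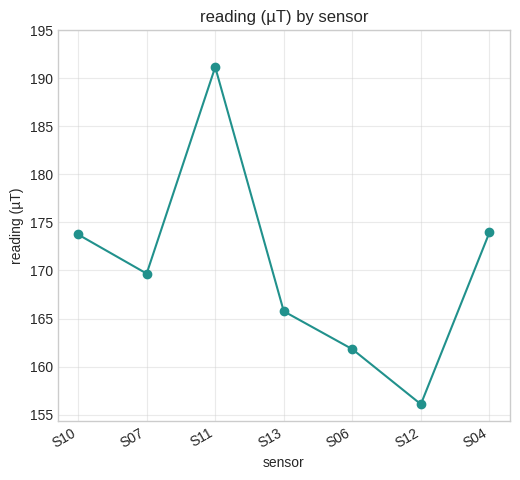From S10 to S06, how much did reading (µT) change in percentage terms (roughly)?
S10 ≈ 175, S06 ≈ 160; (160 − 175) / 175 ≈ -8.6%.

≈ -8.6%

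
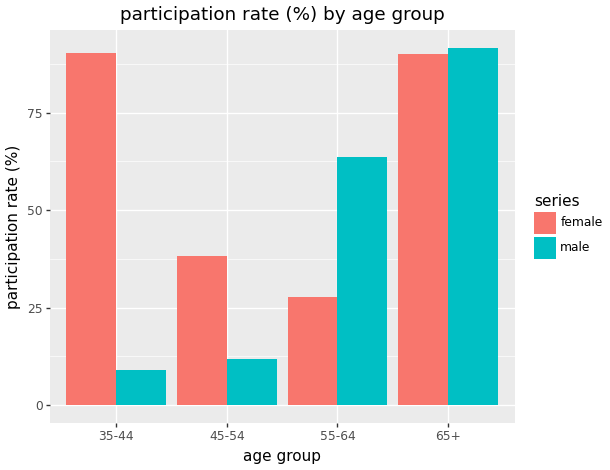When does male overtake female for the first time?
45-54: male ≈ 10 vs female ≈ 40 (not yet); 55-64: male ≈ 60 vs female ≈ 30 (first crossover).

55-64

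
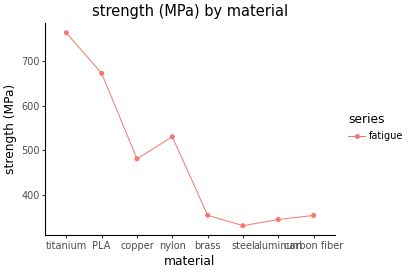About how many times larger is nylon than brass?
≈ 1.57×

nylon ≈ 550, brass ≈ 350; 550/350 ≈ 1.57.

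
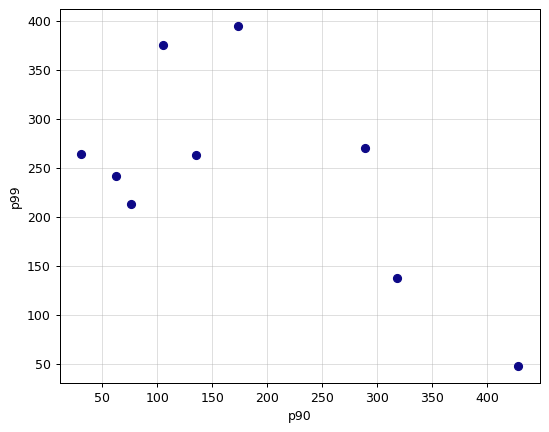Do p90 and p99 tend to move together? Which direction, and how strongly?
Points are negatively correlated; moderate (|r| ≈ 0.6).

negative, moderate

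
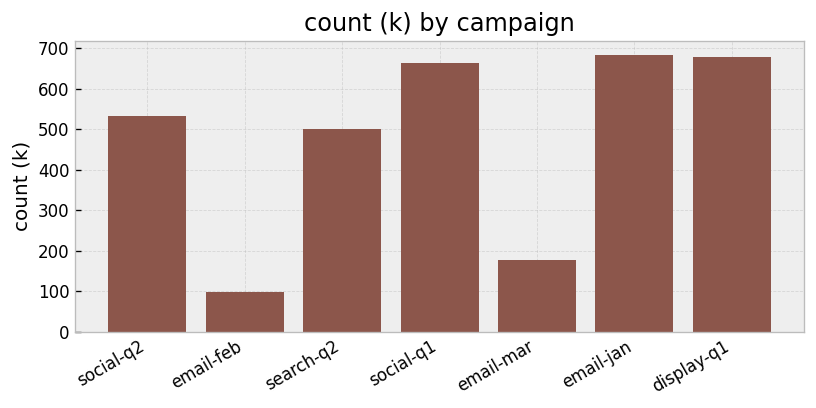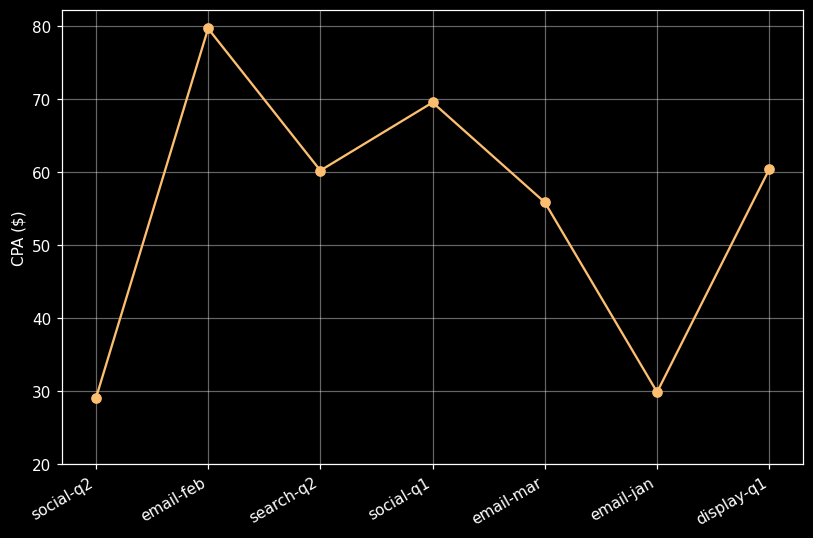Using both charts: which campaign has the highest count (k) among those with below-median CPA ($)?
Chart 2 median CPA ($) ≈ 60; below-median campaigns: social-q2, email-mar, email-jan. Among those, email-jan has the highest count (k) (≈ 700).

email-jan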